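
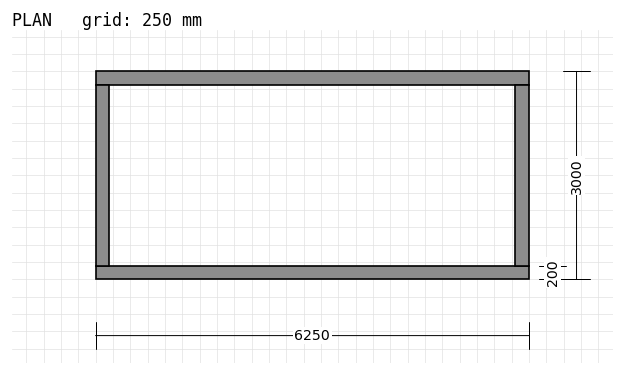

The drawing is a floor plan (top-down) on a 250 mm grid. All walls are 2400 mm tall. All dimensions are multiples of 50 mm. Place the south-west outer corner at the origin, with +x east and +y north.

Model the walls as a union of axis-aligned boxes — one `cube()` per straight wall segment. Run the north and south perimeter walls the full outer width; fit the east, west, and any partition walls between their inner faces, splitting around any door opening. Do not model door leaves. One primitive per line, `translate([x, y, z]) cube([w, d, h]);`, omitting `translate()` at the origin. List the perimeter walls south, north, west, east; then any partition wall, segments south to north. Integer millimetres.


cube([6250, 200, 2400]);
translate([0, 2800, 0]) cube([6250, 200, 2400]);
translate([0, 200, 0]) cube([200, 2600, 2400]);
translate([6050, 200, 0]) cube([200, 2600, 2400]);


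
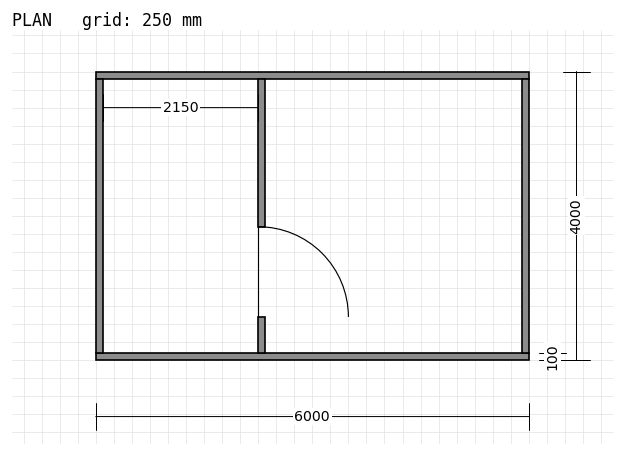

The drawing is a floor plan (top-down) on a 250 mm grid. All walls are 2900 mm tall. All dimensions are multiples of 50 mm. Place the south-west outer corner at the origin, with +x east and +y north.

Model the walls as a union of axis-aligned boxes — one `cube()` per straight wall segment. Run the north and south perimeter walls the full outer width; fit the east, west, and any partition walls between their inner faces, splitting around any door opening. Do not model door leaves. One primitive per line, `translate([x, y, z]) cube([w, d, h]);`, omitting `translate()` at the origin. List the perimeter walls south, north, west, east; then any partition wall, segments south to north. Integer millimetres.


cube([6000, 100, 2900]);
translate([0, 3900, 0]) cube([6000, 100, 2900]);
translate([0, 100, 0]) cube([100, 3800, 2900]);
translate([5900, 100, 0]) cube([100, 3800, 2900]);
translate([2250, 100, 0]) cube([100, 500, 2900]);
translate([2250, 1850, 0]) cube([100, 2050, 2900]);


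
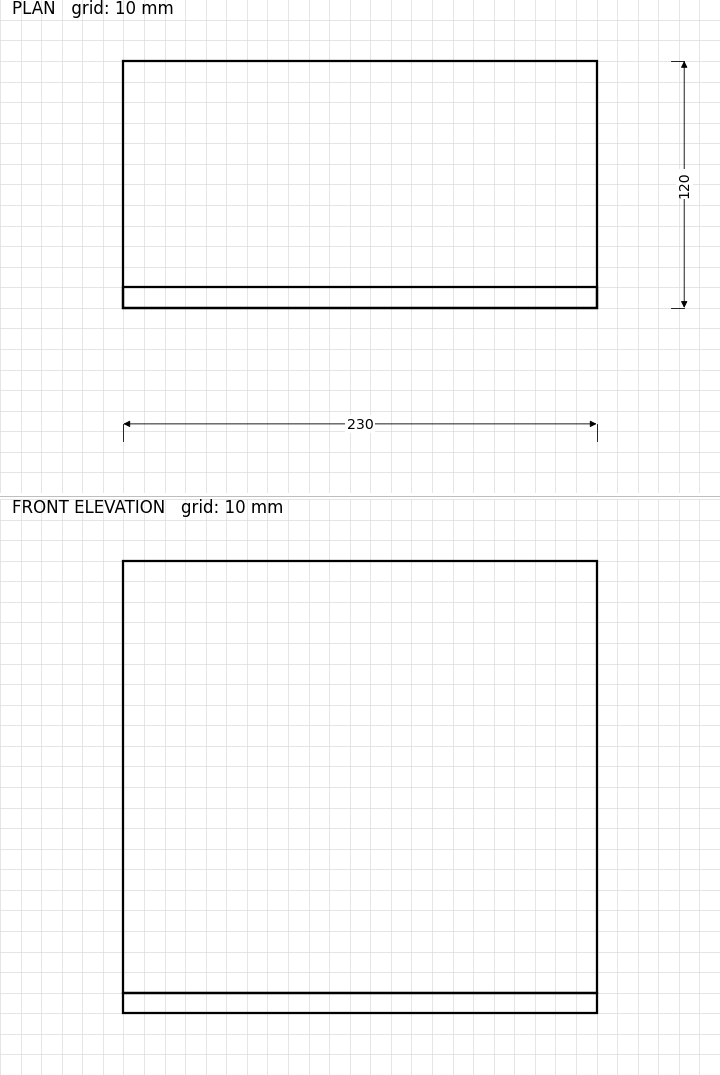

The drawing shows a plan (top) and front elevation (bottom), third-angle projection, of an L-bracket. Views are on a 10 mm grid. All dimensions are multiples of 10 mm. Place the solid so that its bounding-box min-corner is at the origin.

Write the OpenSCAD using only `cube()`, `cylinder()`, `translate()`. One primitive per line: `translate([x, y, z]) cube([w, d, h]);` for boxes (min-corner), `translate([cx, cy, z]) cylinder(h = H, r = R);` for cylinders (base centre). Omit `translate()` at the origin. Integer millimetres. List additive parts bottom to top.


cube([230, 120, 10]);
translate([0, 0, 10]) cube([230, 10, 210]);


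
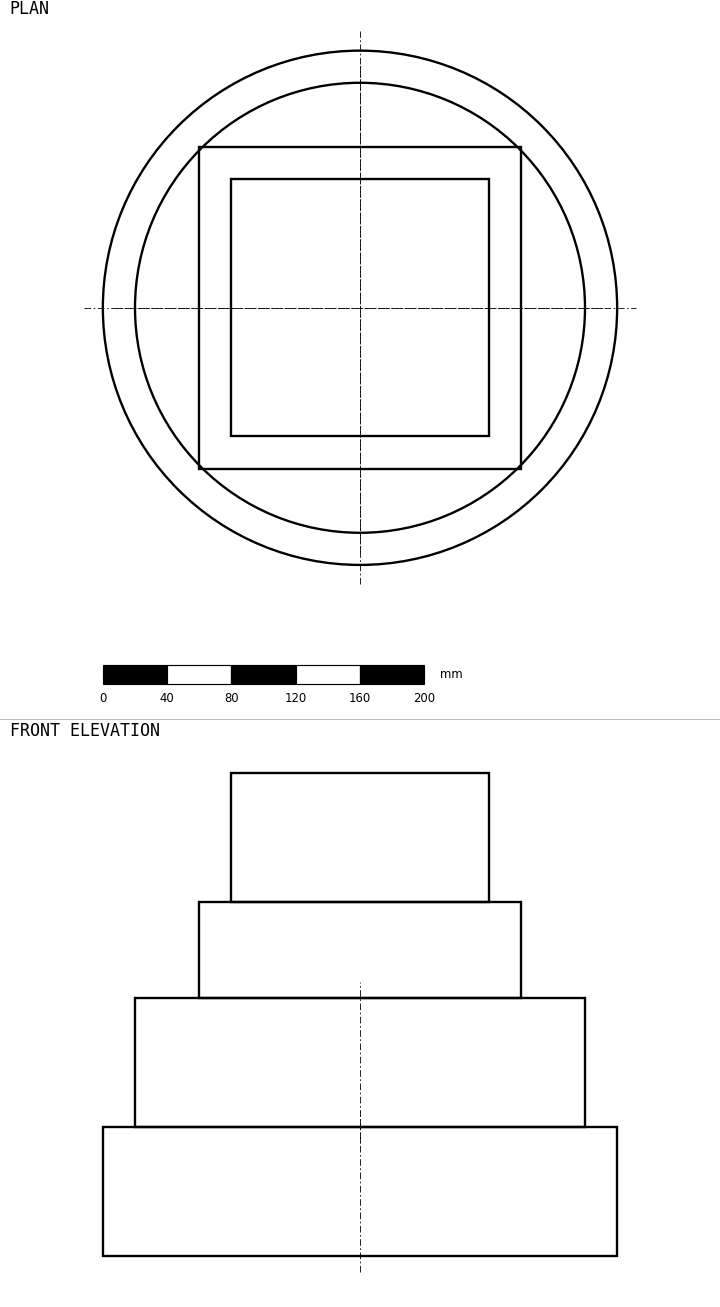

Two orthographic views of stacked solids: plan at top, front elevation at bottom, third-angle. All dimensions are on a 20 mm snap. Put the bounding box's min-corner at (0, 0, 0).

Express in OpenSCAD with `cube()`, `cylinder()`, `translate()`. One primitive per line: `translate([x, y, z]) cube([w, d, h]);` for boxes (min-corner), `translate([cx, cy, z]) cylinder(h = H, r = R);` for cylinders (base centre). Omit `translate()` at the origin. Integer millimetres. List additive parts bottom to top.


translate([160, 160, 0]) cylinder(h = 80, r = 160);
translate([160, 160, 80]) cylinder(h = 80, r = 140);
translate([60, 60, 160]) cube([200, 200, 60]);
translate([80, 80, 220]) cube([160, 160, 80]);


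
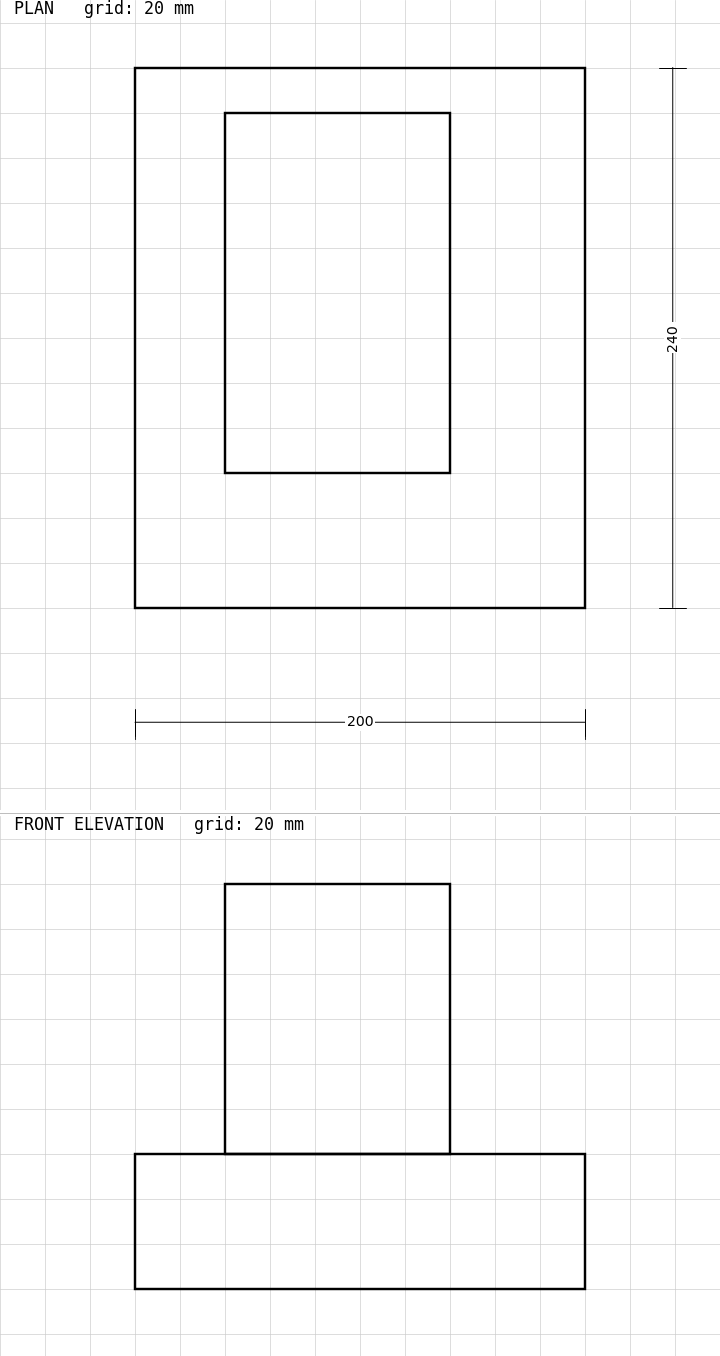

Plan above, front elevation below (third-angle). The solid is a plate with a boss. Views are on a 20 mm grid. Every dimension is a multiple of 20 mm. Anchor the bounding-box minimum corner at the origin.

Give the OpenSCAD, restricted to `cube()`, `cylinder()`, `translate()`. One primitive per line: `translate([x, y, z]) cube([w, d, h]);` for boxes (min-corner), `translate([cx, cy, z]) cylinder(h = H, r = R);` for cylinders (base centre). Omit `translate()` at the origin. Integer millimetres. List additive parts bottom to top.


cube([200, 240, 60]);
translate([40, 60, 60]) cube([100, 160, 120]);


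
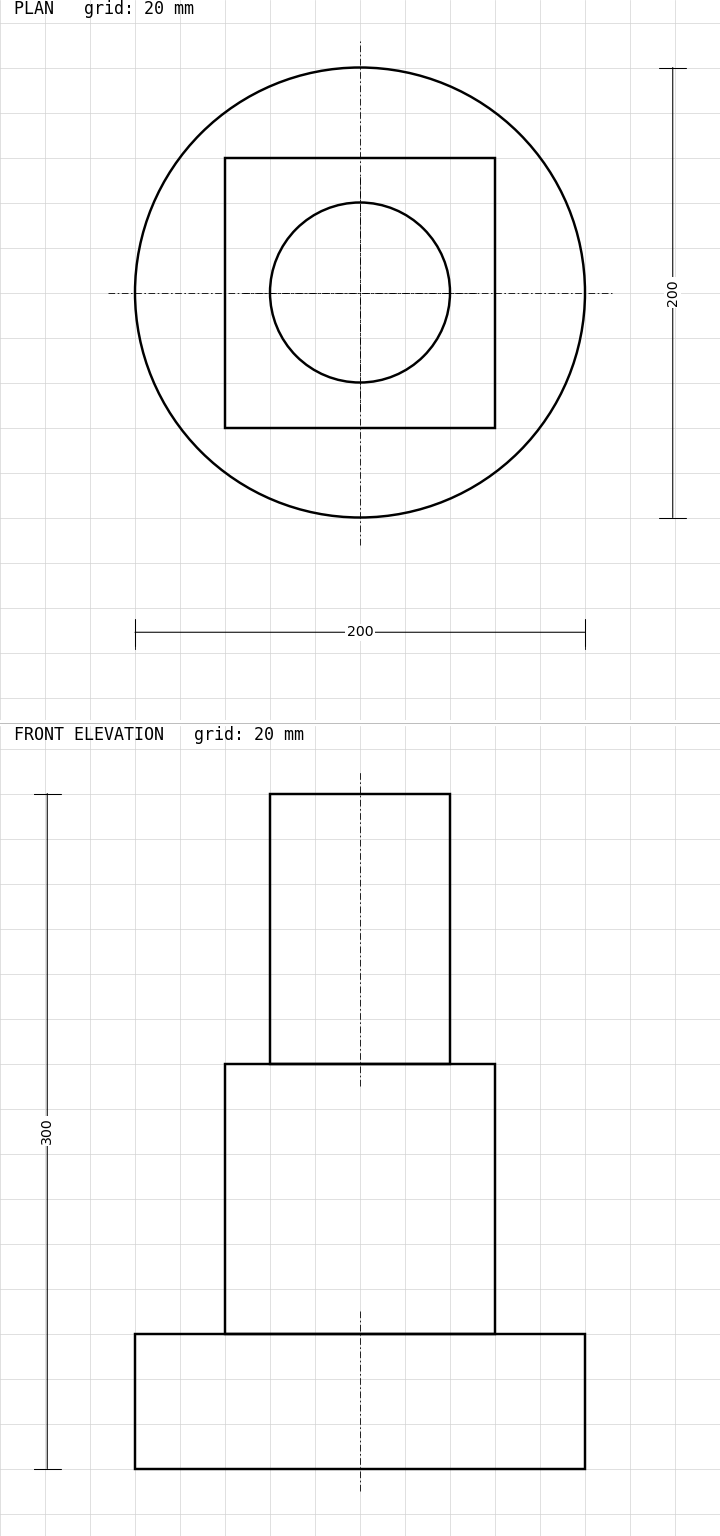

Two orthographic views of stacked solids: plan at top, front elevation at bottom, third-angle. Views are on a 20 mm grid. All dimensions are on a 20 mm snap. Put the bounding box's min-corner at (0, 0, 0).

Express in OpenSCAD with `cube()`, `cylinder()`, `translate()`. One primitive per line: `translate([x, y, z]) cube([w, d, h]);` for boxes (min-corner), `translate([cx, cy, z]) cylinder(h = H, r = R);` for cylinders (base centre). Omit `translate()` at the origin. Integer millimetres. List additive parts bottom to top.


translate([100, 100, 0]) cylinder(h = 60, r = 100);
translate([40, 40, 60]) cube([120, 120, 120]);
translate([100, 100, 180]) cylinder(h = 120, r = 40);


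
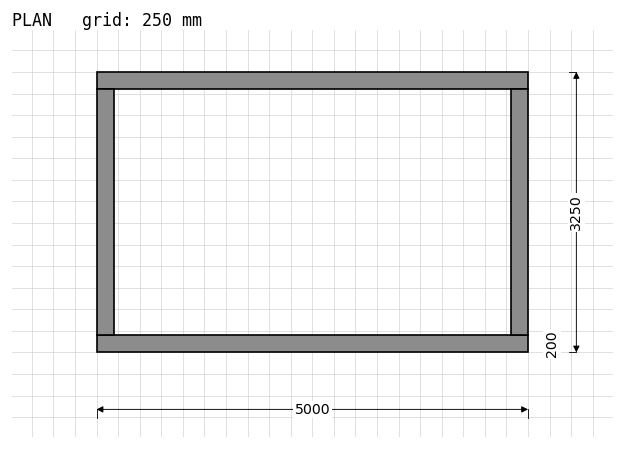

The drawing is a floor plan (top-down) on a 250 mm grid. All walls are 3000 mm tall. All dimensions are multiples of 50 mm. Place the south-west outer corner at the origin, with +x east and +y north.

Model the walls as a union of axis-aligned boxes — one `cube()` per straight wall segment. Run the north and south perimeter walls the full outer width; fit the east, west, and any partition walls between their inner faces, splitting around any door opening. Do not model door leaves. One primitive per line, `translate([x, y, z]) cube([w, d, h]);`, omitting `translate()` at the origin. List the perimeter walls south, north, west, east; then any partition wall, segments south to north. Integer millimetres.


cube([5000, 200, 3000]);
translate([0, 3050, 0]) cube([5000, 200, 3000]);
translate([0, 200, 0]) cube([200, 2850, 3000]);
translate([4800, 200, 0]) cube([200, 2850, 3000]);


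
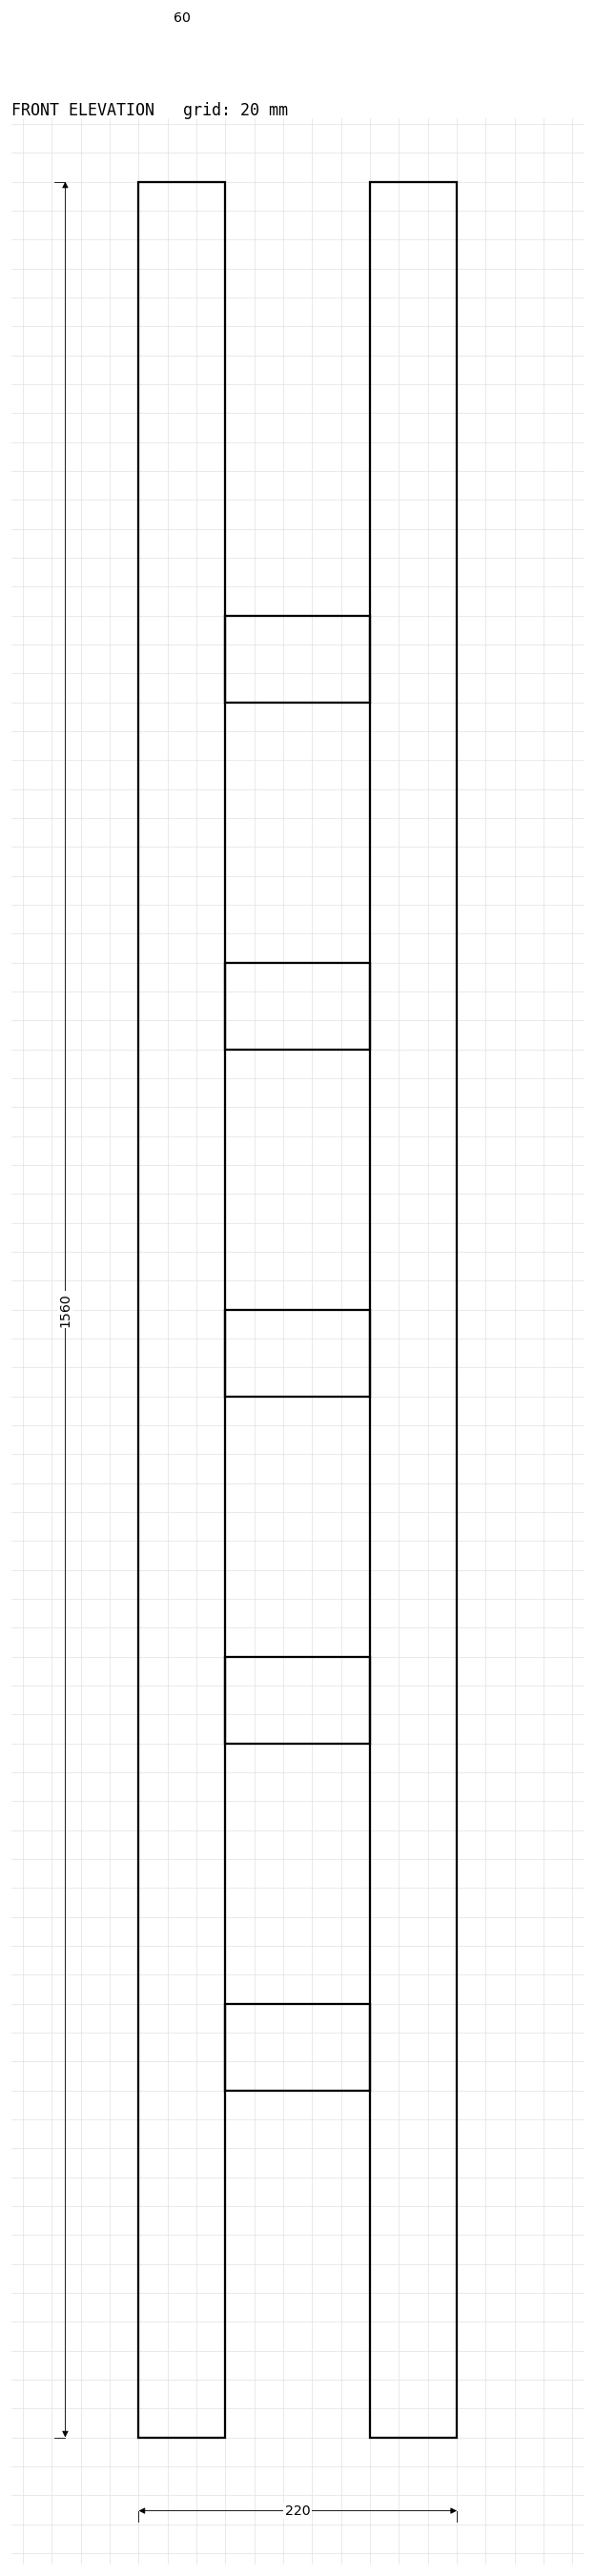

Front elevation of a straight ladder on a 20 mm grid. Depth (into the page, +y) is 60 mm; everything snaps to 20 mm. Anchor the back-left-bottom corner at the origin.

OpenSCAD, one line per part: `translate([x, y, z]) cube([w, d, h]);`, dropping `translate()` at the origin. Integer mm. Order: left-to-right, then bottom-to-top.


cube([60, 60, 1560]);
translate([60, 0, 240]) cube([100, 60, 60]);
translate([60, 0, 480]) cube([100, 60, 60]);
translate([60, 0, 720]) cube([100, 60, 60]);
translate([60, 0, 960]) cube([100, 60, 60]);
translate([60, 0, 1200]) cube([100, 60, 60]);
translate([160, 0, 0]) cube([60, 60, 1560]);


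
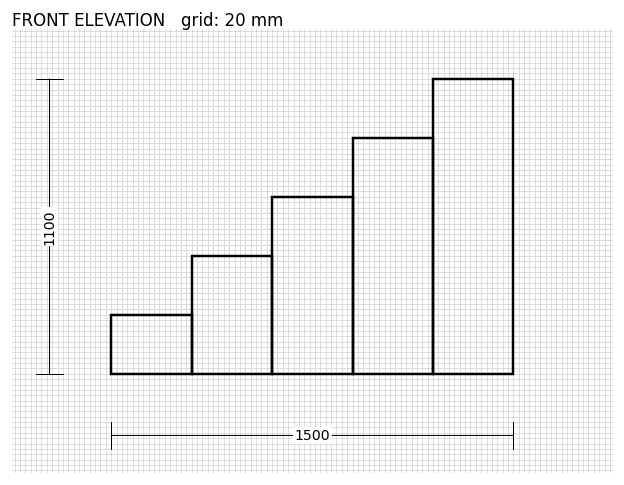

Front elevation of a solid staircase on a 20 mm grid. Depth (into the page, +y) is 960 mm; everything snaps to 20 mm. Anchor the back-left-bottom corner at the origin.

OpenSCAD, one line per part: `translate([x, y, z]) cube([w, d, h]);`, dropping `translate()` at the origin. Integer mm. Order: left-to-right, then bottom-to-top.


cube([300, 960, 220]);
translate([300, 0, 0]) cube([300, 960, 440]);
translate([600, 0, 0]) cube([300, 960, 660]);
translate([900, 0, 0]) cube([300, 960, 880]);
translate([1200, 0, 0]) cube([300, 960, 1100]);


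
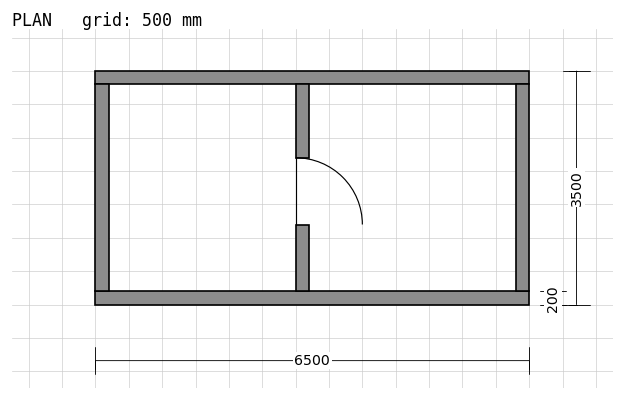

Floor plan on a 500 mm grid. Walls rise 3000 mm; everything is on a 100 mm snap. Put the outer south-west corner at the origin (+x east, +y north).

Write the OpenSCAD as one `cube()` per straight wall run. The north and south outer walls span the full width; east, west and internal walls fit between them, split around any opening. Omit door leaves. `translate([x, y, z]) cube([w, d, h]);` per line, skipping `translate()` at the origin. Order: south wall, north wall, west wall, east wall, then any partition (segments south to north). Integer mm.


cube([6500, 200, 3000]);
translate([0, 3300, 0]) cube([6500, 200, 3000]);
translate([0, 200, 0]) cube([200, 3100, 3000]);
translate([6300, 200, 0]) cube([200, 3100, 3000]);
translate([3000, 200, 0]) cube([200, 1000, 3000]);
translate([3000, 2200, 0]) cube([200, 1100, 3000]);


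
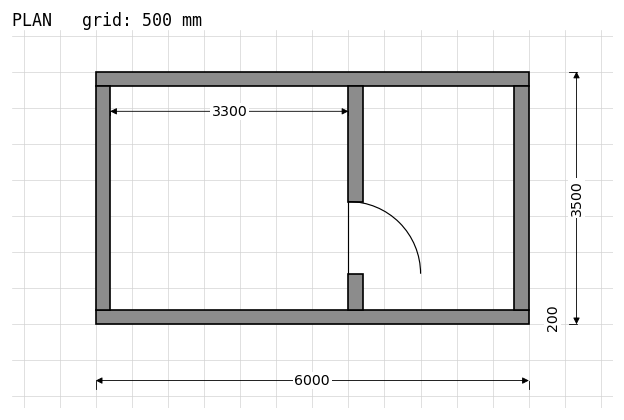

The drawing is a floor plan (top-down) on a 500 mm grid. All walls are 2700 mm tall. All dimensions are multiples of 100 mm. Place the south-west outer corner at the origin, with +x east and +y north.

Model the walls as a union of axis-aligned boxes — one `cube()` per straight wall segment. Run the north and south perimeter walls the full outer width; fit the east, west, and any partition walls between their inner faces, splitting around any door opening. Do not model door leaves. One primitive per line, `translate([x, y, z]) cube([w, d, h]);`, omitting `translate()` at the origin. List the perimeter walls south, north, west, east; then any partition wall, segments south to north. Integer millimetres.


cube([6000, 200, 2700]);
translate([0, 3300, 0]) cube([6000, 200, 2700]);
translate([0, 200, 0]) cube([200, 3100, 2700]);
translate([5800, 200, 0]) cube([200, 3100, 2700]);
translate([3500, 200, 0]) cube([200, 500, 2700]);
translate([3500, 1700, 0]) cube([200, 1600, 2700]);


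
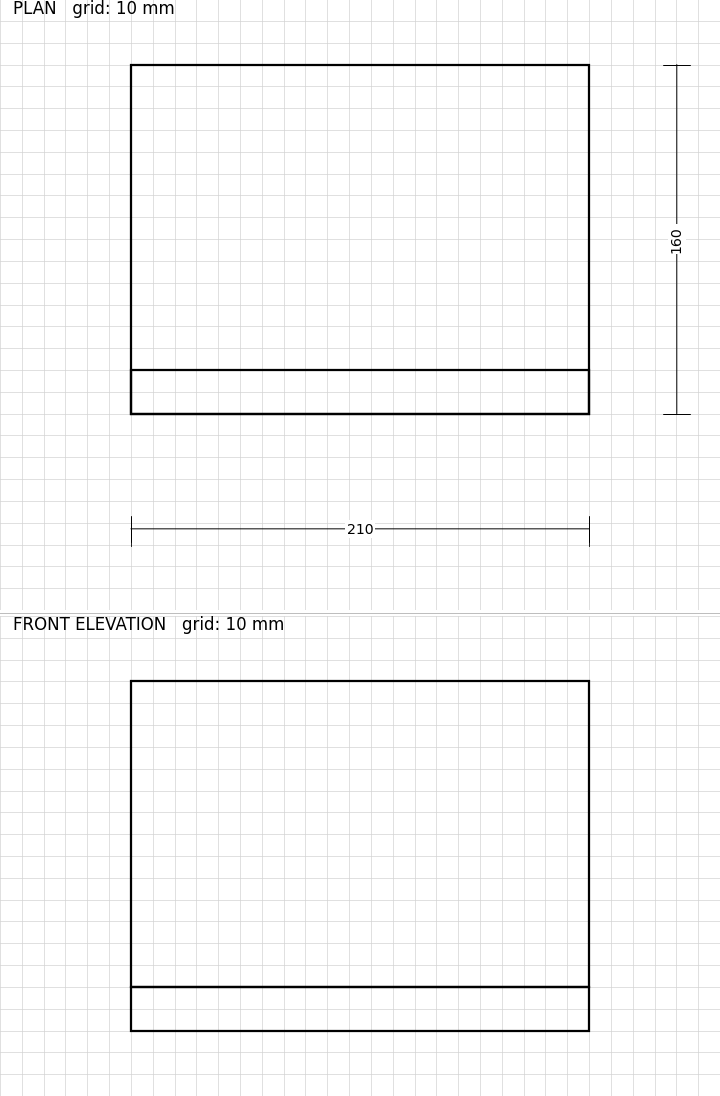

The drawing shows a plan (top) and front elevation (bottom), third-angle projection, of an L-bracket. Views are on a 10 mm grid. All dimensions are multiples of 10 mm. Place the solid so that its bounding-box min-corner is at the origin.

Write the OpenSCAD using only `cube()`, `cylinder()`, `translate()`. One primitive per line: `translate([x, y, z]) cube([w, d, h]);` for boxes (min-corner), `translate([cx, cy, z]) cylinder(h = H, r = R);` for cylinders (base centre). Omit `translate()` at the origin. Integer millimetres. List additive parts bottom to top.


cube([210, 160, 20]);
translate([0, 0, 20]) cube([210, 20, 140]);


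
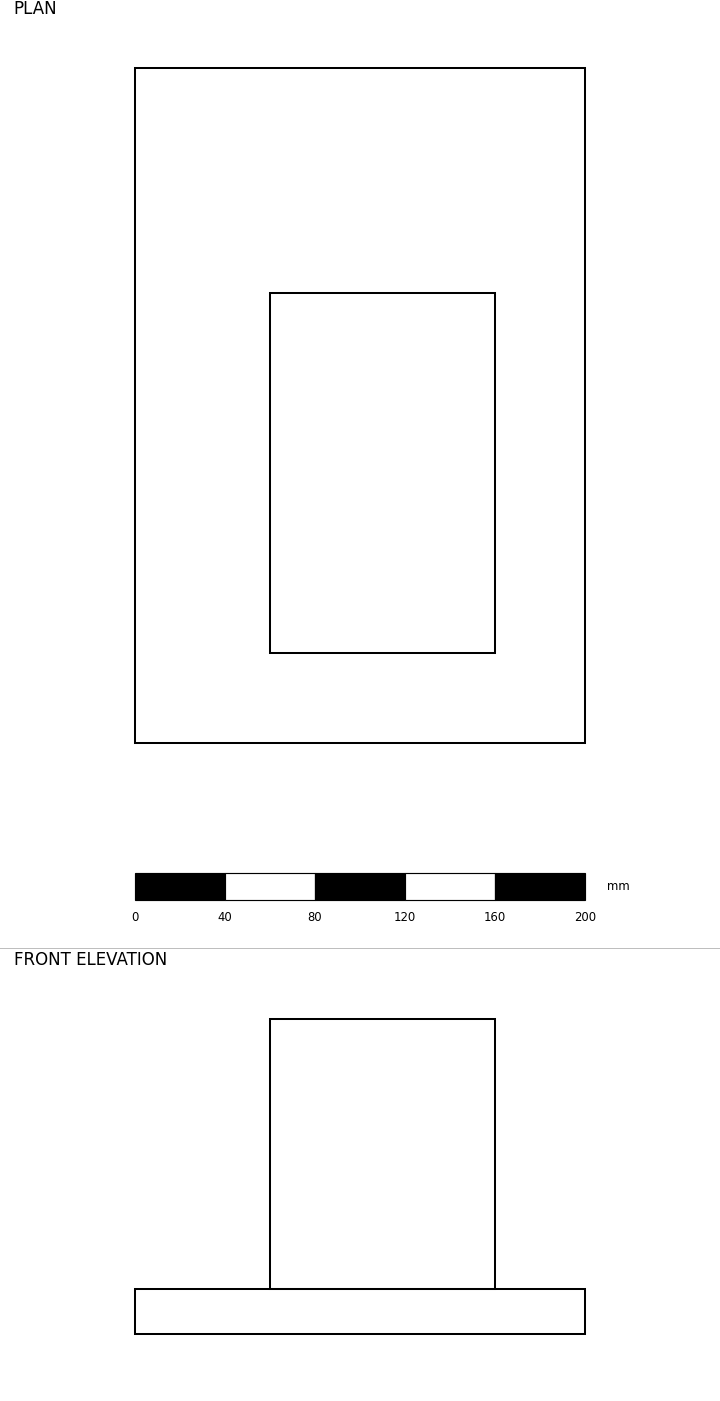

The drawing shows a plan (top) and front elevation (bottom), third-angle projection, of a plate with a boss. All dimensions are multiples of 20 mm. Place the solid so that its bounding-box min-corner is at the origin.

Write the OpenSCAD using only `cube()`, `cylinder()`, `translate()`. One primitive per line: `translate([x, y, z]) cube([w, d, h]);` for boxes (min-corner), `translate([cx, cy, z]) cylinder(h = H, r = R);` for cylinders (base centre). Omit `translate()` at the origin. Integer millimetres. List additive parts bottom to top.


cube([200, 300, 20]);
translate([60, 40, 20]) cube([100, 160, 120]);


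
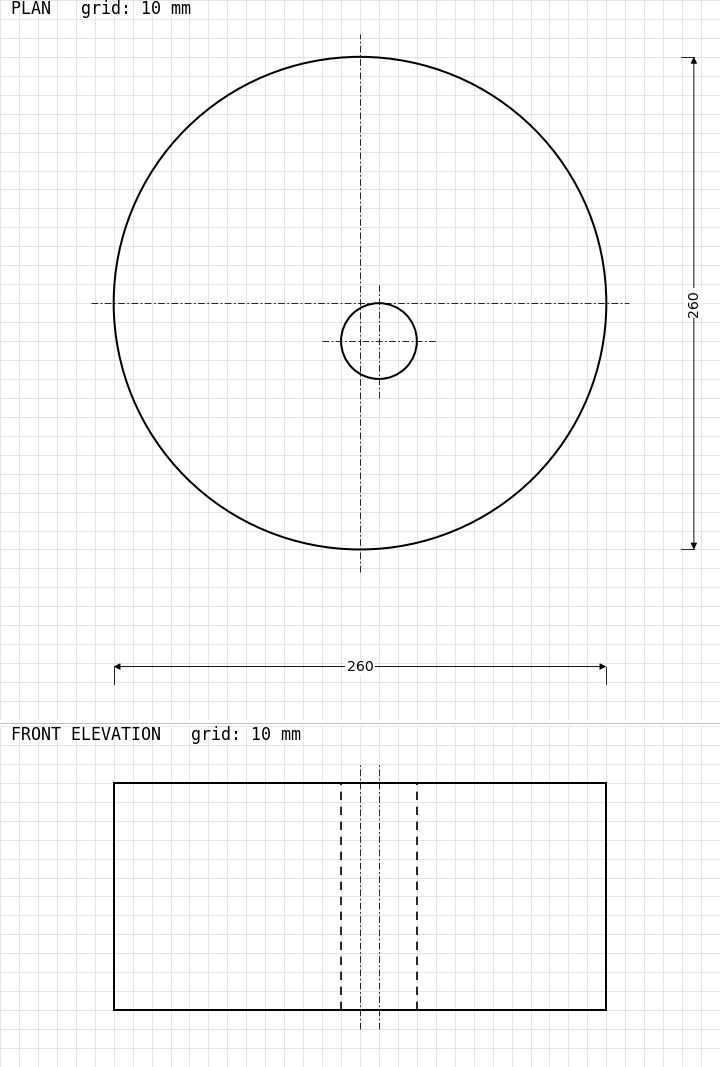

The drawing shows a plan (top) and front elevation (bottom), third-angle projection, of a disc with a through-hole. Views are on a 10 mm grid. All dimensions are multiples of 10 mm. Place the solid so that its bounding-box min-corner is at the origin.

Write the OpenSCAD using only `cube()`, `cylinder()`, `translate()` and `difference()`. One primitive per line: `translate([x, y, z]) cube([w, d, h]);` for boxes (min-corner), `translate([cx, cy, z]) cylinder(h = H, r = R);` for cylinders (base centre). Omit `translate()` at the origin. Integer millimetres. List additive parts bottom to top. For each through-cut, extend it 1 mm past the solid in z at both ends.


difference() {
  translate([130, 130, 0]) cylinder(h = 120, r = 130);
  translate([140, 110, -1]) cylinder(h = 122, r = 20);
}


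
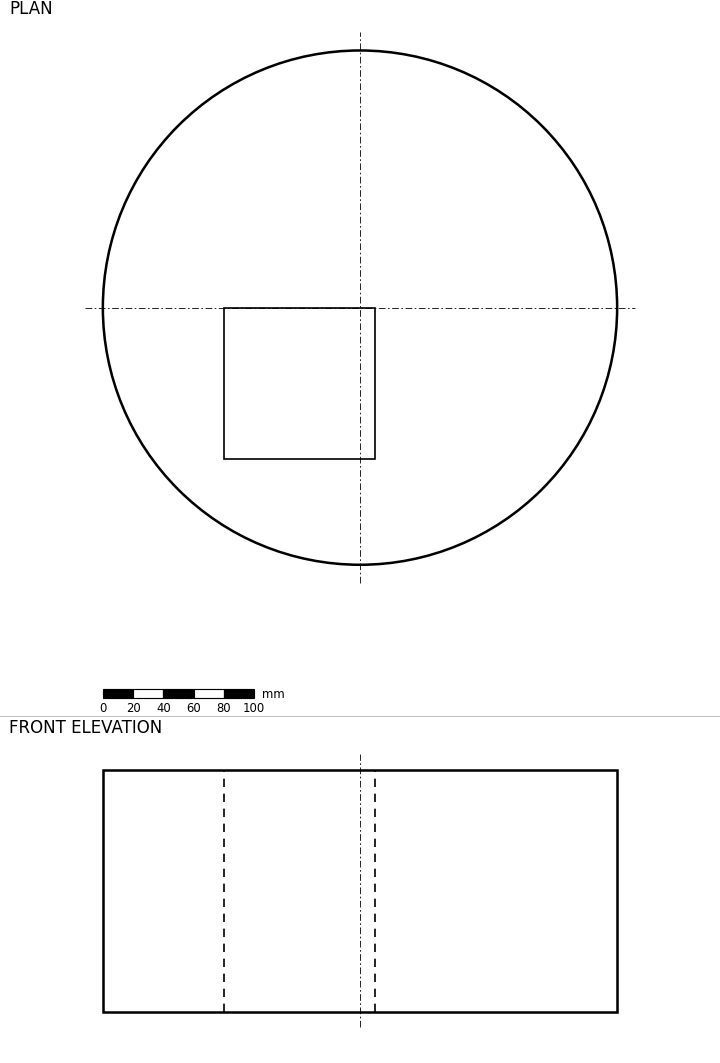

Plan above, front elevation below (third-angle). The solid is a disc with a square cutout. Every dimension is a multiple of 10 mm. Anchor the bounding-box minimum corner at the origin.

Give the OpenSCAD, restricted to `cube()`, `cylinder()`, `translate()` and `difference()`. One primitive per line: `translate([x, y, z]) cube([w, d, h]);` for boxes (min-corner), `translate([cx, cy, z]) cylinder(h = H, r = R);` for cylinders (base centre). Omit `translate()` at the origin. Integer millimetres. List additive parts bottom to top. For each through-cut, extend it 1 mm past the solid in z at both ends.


difference() {
  translate([170, 170, 0]) cylinder(h = 160, r = 170);
  translate([80, 70, -1]) cube([100, 100, 162]);
}


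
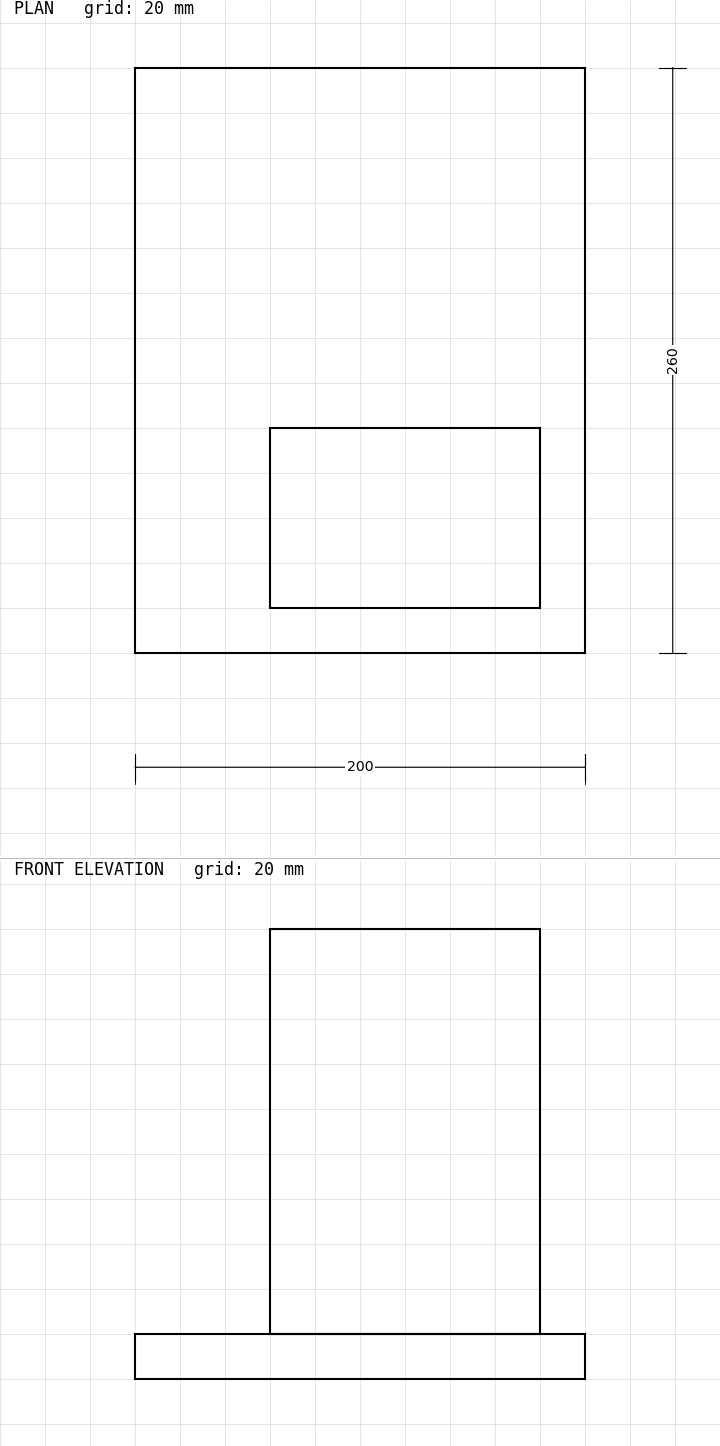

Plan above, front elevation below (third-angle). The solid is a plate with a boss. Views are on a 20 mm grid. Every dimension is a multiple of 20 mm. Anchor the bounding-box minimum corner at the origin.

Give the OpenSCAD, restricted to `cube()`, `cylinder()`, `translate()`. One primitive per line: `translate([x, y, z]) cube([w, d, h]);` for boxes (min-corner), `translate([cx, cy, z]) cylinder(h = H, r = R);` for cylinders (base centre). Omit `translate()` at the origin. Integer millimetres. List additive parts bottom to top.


cube([200, 260, 20]);
translate([60, 20, 20]) cube([120, 80, 180]);


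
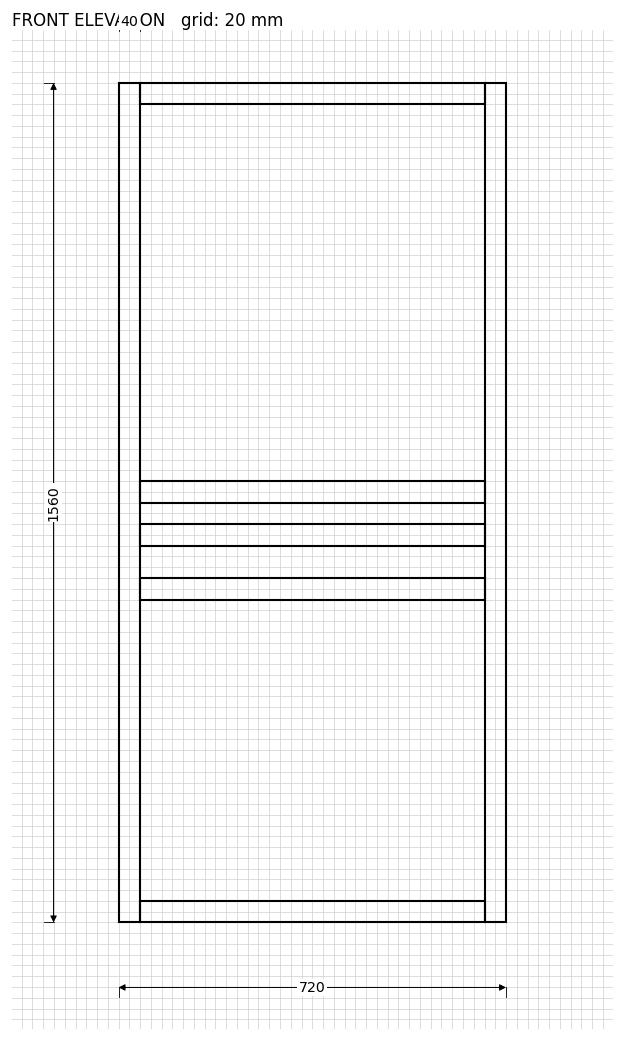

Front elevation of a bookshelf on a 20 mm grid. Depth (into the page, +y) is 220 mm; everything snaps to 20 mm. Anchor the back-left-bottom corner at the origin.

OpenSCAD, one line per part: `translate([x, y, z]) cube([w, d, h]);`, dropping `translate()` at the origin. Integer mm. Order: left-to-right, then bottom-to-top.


cube([40, 220, 1560]);
translate([40, 0, 0]) cube([640, 220, 40]);
translate([40, 0, 600]) cube([640, 220, 40]);
translate([40, 0, 700]) cube([640, 220, 40]);
translate([40, 0, 780]) cube([640, 220, 40]);
translate([40, 0, 1520]) cube([640, 220, 40]);
translate([680, 0, 0]) cube([40, 220, 1560]);


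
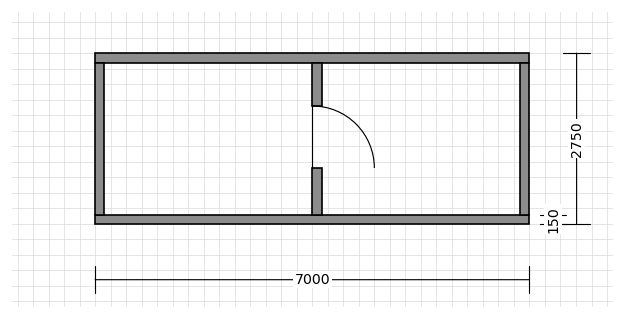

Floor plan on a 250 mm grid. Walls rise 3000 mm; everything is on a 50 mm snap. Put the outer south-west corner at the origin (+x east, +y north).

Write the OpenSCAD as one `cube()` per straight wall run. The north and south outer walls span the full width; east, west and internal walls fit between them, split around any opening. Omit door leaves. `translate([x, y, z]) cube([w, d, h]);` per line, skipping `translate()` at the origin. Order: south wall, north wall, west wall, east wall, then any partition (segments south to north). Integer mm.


cube([7000, 150, 3000]);
translate([0, 2600, 0]) cube([7000, 150, 3000]);
translate([0, 150, 0]) cube([150, 2450, 3000]);
translate([6850, 150, 0]) cube([150, 2450, 3000]);
translate([3500, 150, 0]) cube([150, 750, 3000]);
translate([3500, 1900, 0]) cube([150, 700, 3000]);


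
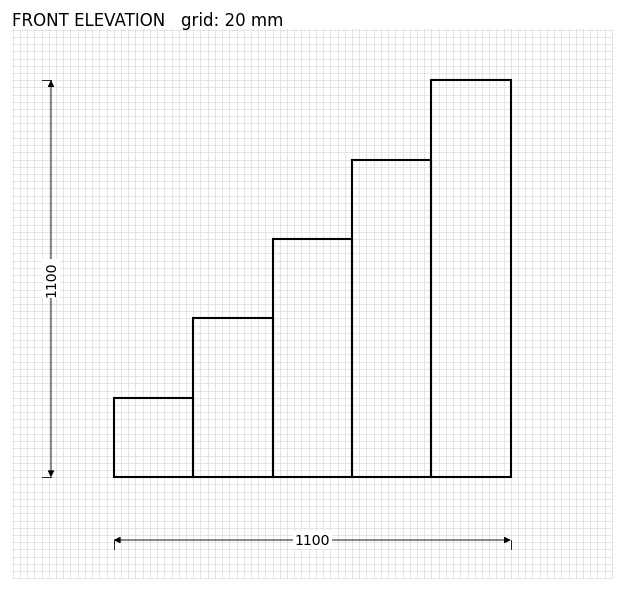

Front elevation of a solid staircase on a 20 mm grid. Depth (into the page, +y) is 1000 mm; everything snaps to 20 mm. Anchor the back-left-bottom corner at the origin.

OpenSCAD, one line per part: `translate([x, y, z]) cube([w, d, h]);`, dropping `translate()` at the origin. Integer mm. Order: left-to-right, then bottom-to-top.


cube([220, 1000, 220]);
translate([220, 0, 0]) cube([220, 1000, 440]);
translate([440, 0, 0]) cube([220, 1000, 660]);
translate([660, 0, 0]) cube([220, 1000, 880]);
translate([880, 0, 0]) cube([220, 1000, 1100]);


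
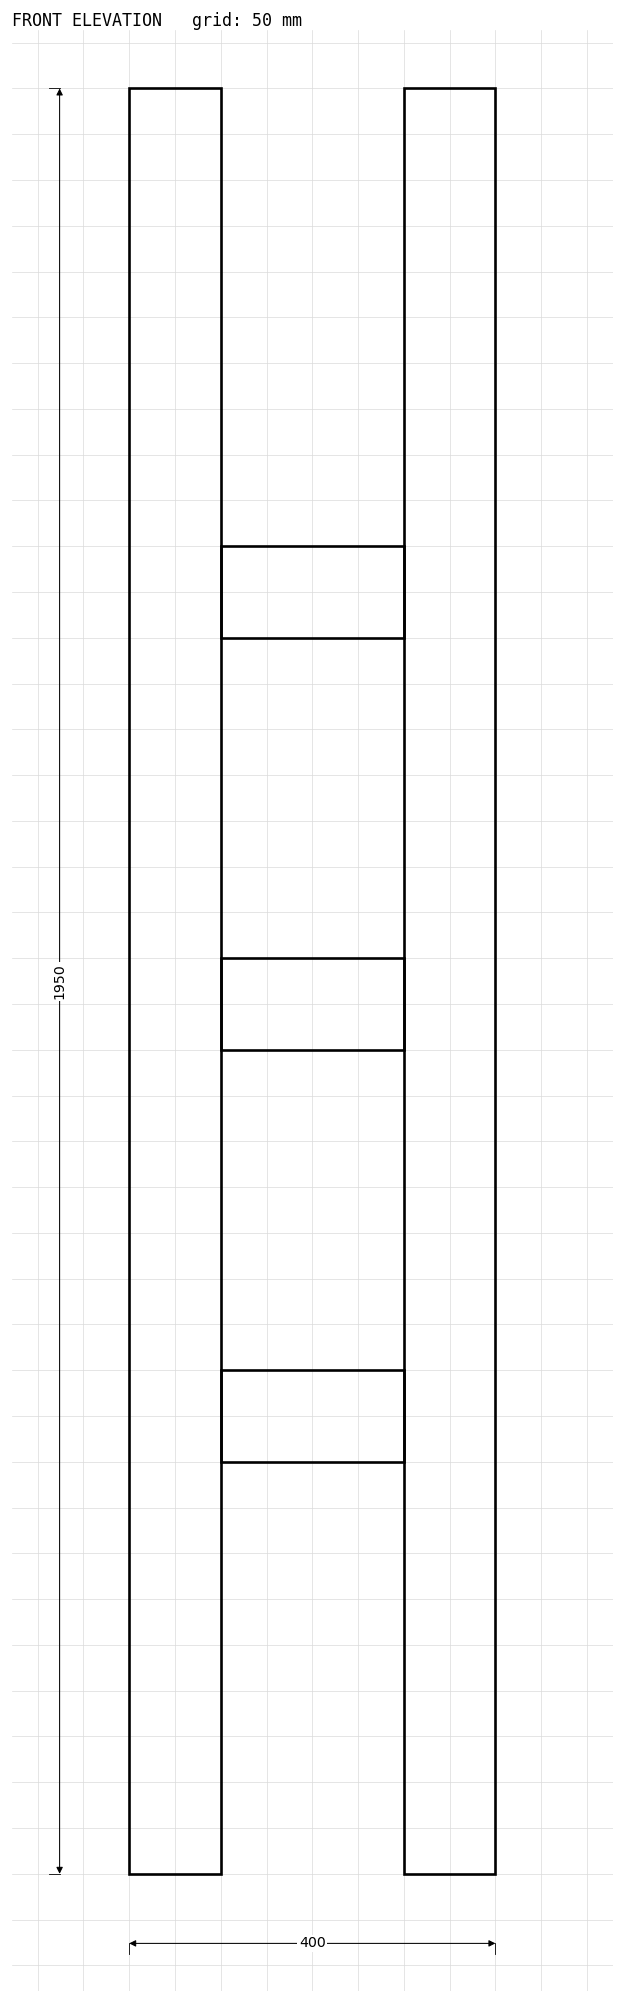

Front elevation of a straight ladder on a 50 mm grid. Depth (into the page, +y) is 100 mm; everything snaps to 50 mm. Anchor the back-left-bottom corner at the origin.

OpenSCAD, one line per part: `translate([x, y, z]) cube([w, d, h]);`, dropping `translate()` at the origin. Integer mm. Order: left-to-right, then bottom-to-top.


cube([100, 100, 1950]);
translate([100, 0, 450]) cube([200, 100, 100]);
translate([100, 0, 900]) cube([200, 100, 100]);
translate([100, 0, 1350]) cube([200, 100, 100]);
translate([300, 0, 0]) cube([100, 100, 1950]);


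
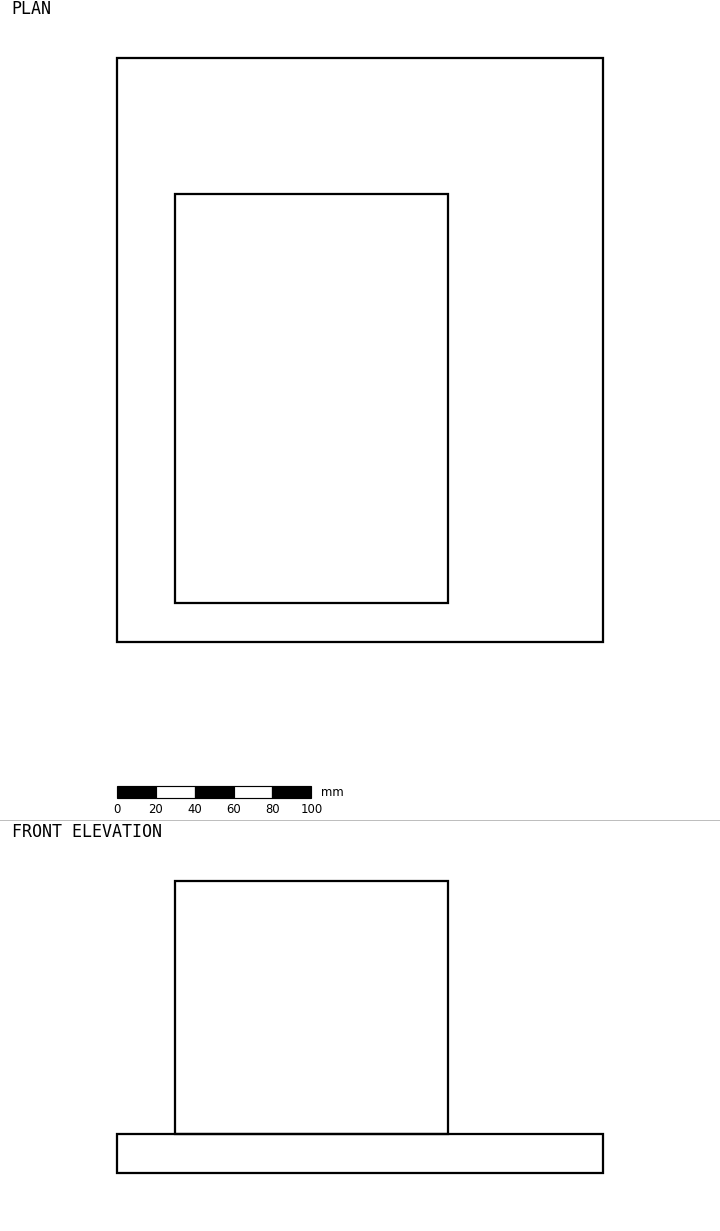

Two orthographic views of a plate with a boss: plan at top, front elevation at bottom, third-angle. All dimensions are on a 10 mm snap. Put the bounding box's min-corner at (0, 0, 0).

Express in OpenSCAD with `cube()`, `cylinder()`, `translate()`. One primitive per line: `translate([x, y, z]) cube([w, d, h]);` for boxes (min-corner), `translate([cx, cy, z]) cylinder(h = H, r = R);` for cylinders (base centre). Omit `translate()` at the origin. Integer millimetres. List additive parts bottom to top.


cube([250, 300, 20]);
translate([30, 20, 20]) cube([140, 210, 130]);


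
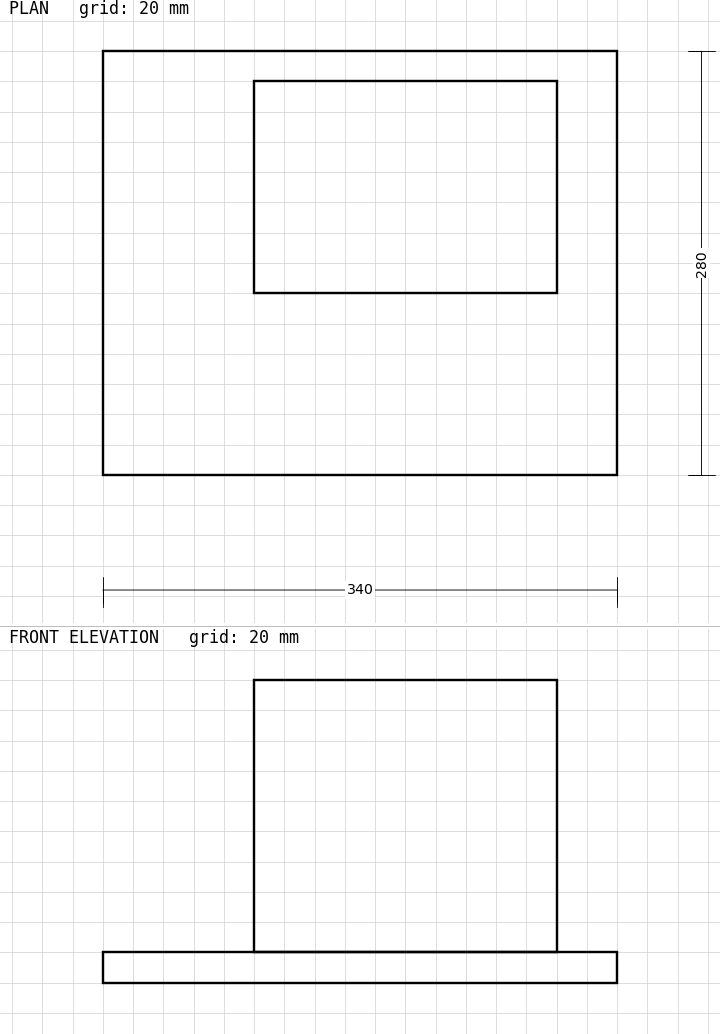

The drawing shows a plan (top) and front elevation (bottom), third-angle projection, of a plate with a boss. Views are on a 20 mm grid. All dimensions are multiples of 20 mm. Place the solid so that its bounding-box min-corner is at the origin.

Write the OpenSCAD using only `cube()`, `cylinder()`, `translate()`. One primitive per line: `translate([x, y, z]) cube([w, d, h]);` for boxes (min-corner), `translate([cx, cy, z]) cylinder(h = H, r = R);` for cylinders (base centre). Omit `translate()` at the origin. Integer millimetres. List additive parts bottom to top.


cube([340, 280, 20]);
translate([100, 120, 20]) cube([200, 140, 180]);


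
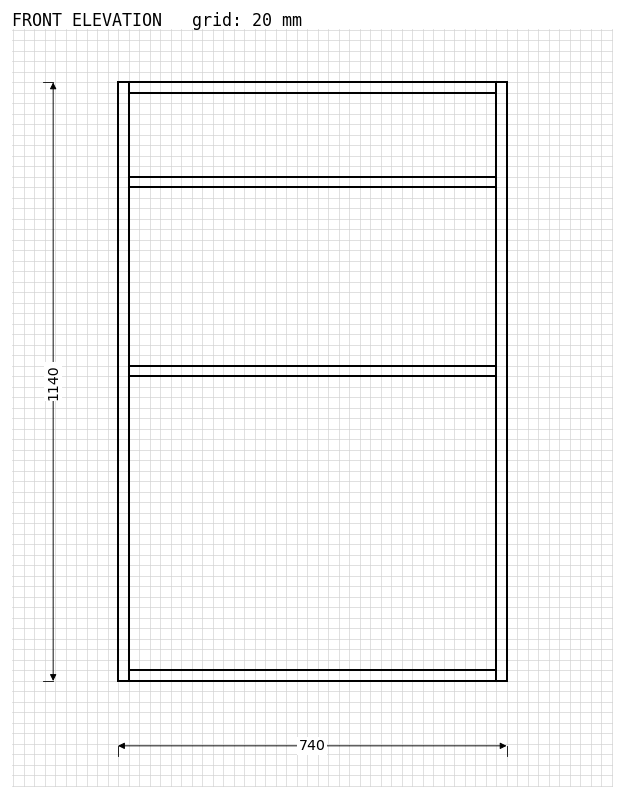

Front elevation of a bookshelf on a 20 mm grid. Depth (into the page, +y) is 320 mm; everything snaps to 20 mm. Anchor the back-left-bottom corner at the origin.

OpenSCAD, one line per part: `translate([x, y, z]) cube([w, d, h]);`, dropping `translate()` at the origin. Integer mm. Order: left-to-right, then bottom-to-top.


cube([20, 320, 1140]);
translate([20, 0, 0]) cube([700, 320, 20]);
translate([20, 0, 580]) cube([700, 320, 20]);
translate([20, 0, 940]) cube([700, 320, 20]);
translate([20, 0, 1120]) cube([700, 320, 20]);
translate([720, 0, 0]) cube([20, 320, 1140]);


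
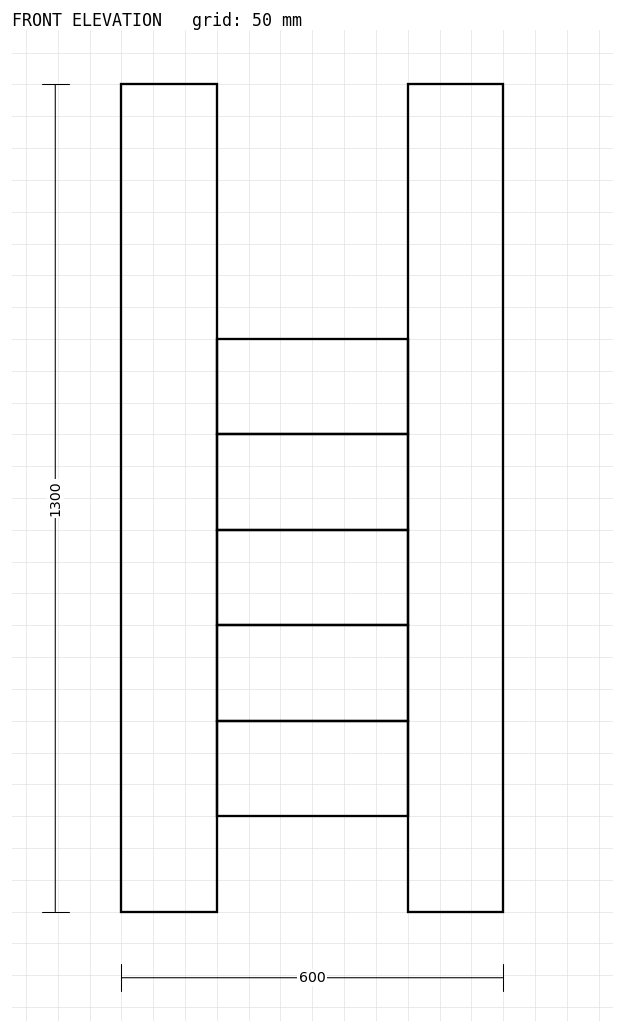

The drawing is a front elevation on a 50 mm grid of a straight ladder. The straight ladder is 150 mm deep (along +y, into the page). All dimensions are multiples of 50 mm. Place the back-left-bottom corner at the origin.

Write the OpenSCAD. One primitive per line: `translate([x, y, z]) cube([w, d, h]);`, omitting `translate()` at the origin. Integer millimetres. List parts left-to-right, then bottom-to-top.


cube([150, 150, 1300]);
translate([150, 0, 150]) cube([300, 150, 150]);
translate([150, 0, 300]) cube([300, 150, 150]);
translate([150, 0, 450]) cube([300, 150, 150]);
translate([150, 0, 600]) cube([300, 150, 150]);
translate([150, 0, 750]) cube([300, 150, 150]);
translate([450, 0, 0]) cube([150, 150, 1300]);


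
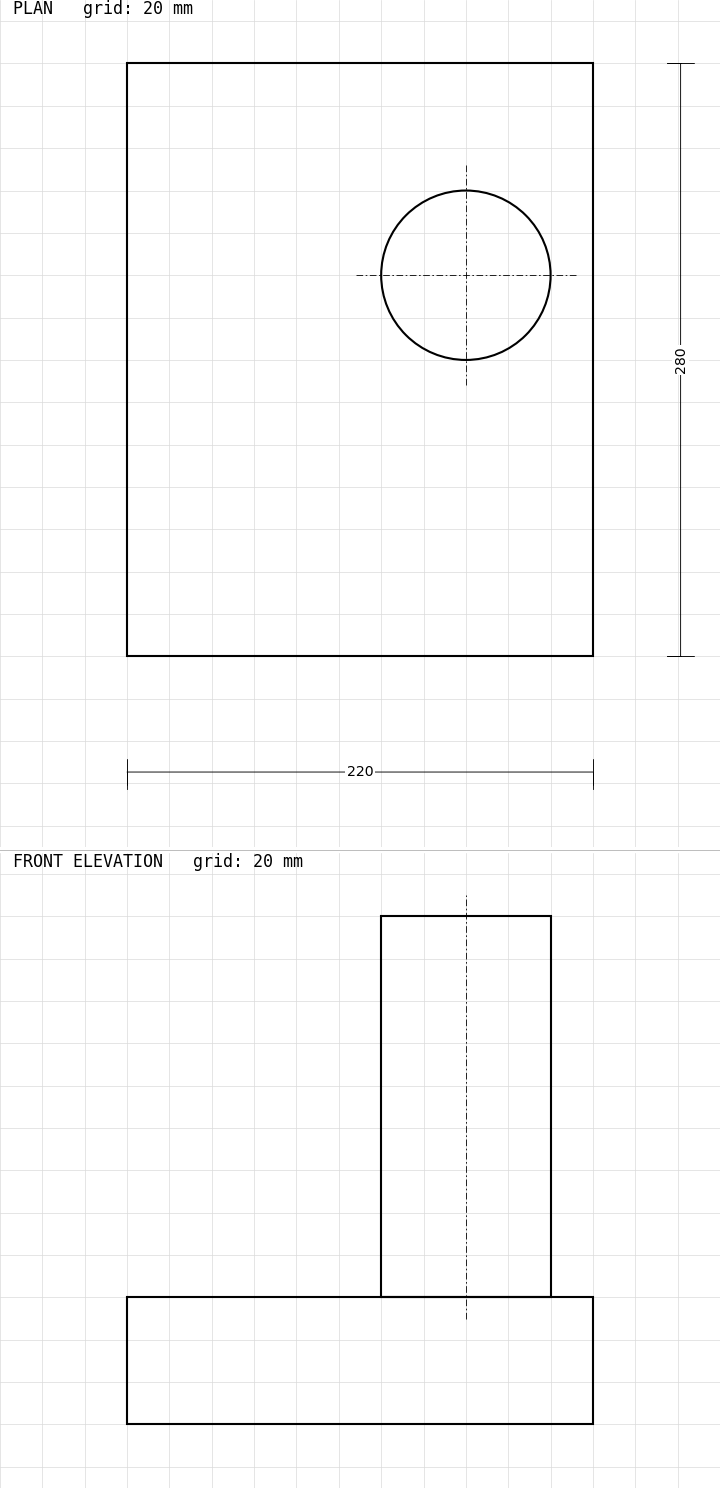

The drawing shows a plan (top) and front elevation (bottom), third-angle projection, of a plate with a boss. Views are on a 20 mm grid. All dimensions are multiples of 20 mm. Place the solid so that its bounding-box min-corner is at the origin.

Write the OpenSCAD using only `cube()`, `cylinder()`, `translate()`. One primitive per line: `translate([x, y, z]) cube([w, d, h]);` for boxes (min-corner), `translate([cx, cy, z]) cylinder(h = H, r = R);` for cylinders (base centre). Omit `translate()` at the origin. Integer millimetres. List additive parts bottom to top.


cube([220, 280, 60]);
translate([160, 180, 60]) cylinder(h = 180, r = 40);


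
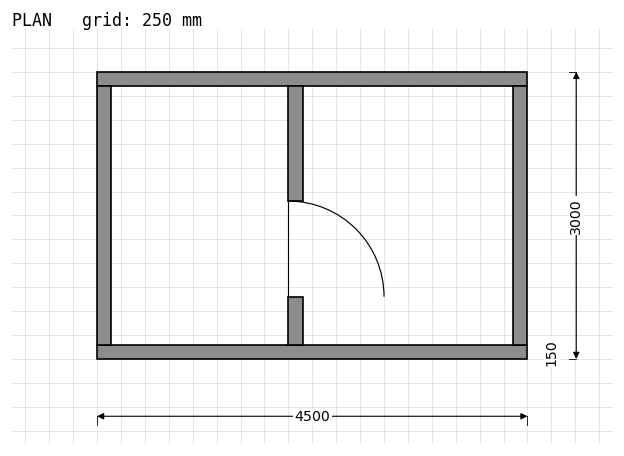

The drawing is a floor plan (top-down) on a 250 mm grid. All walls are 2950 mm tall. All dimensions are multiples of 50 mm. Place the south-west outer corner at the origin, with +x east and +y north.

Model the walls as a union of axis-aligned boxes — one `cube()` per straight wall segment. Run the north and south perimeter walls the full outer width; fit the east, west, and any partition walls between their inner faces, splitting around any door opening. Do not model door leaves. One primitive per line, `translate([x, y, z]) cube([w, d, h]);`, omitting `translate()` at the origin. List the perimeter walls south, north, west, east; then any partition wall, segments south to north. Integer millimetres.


cube([4500, 150, 2950]);
translate([0, 2850, 0]) cube([4500, 150, 2950]);
translate([0, 150, 0]) cube([150, 2700, 2950]);
translate([4350, 150, 0]) cube([150, 2700, 2950]);
translate([2000, 150, 0]) cube([150, 500, 2950]);
translate([2000, 1650, 0]) cube([150, 1200, 2950]);


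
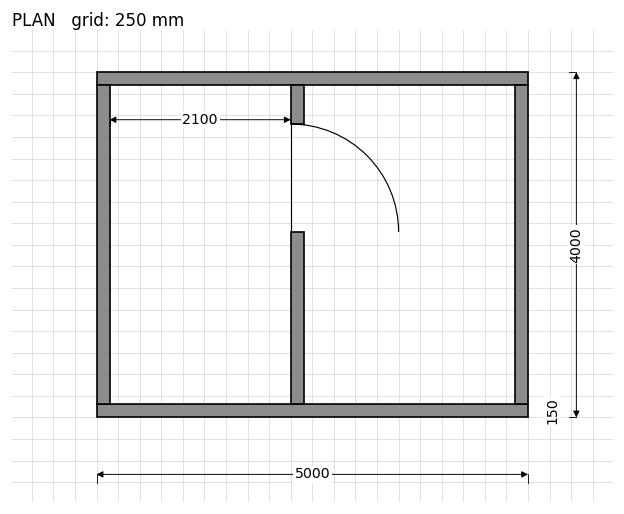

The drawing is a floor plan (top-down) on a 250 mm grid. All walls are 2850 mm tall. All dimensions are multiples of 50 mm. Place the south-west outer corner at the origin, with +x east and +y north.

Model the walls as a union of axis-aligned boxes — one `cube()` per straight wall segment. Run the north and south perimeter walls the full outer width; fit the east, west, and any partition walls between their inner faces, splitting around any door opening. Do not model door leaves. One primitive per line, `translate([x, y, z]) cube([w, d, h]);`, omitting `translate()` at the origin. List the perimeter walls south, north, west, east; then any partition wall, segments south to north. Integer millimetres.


cube([5000, 150, 2850]);
translate([0, 3850, 0]) cube([5000, 150, 2850]);
translate([0, 150, 0]) cube([150, 3700, 2850]);
translate([4850, 150, 0]) cube([150, 3700, 2850]);
translate([2250, 150, 0]) cube([150, 2000, 2850]);
translate([2250, 3400, 0]) cube([150, 450, 2850]);


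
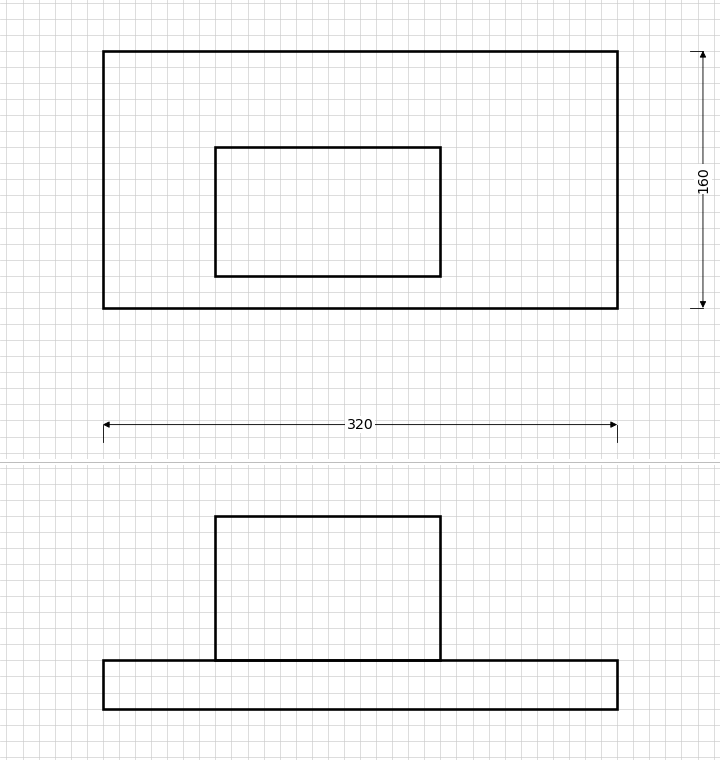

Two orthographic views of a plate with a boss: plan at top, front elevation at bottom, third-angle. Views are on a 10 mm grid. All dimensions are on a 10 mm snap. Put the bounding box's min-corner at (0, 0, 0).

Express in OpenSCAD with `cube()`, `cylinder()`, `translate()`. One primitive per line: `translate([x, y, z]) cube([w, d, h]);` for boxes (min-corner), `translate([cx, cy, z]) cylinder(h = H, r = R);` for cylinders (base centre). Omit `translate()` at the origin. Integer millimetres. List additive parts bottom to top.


cube([320, 160, 30]);
translate([70, 20, 30]) cube([140, 80, 90]);


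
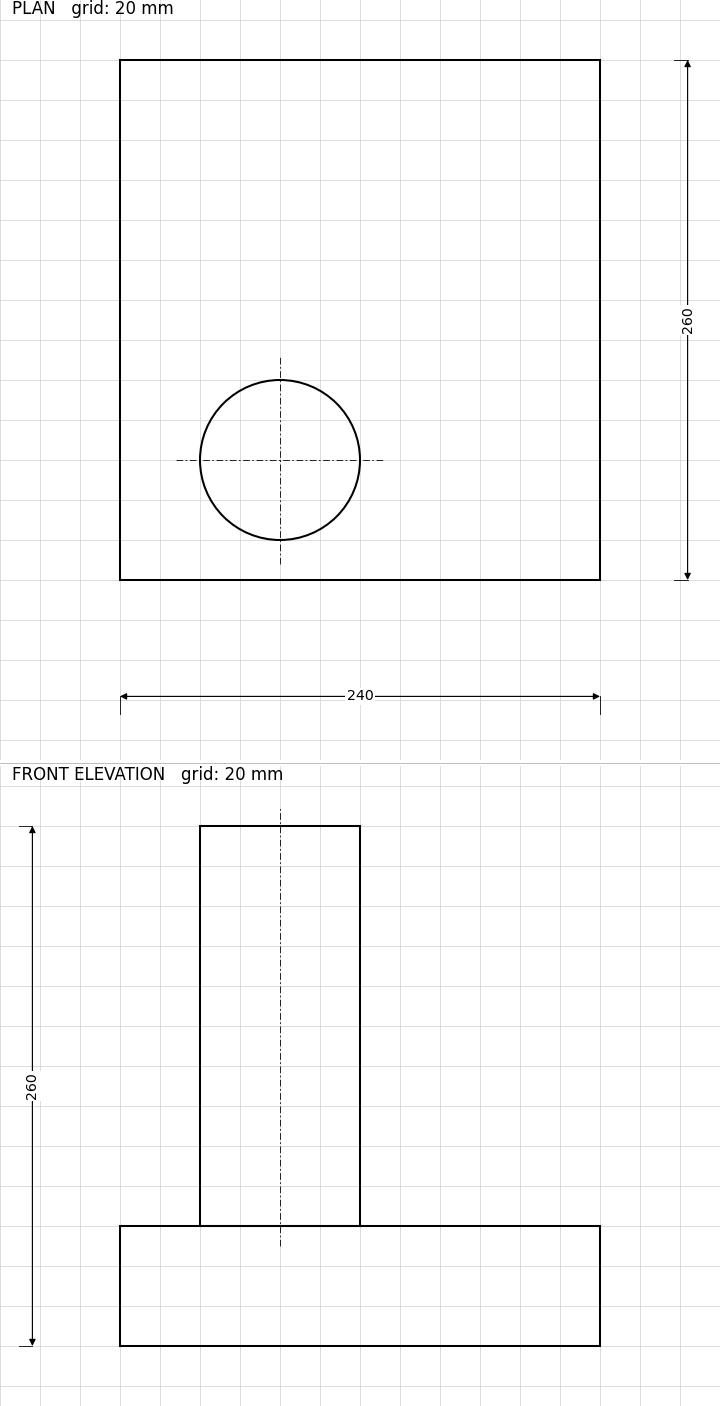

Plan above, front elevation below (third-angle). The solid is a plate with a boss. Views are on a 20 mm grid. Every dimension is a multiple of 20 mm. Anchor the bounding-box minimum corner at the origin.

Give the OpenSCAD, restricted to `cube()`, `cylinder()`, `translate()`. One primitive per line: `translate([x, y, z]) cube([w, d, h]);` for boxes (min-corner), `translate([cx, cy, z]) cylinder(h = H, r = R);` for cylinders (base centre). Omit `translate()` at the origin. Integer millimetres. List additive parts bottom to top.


cube([240, 260, 60]);
translate([80, 60, 60]) cylinder(h = 200, r = 40);


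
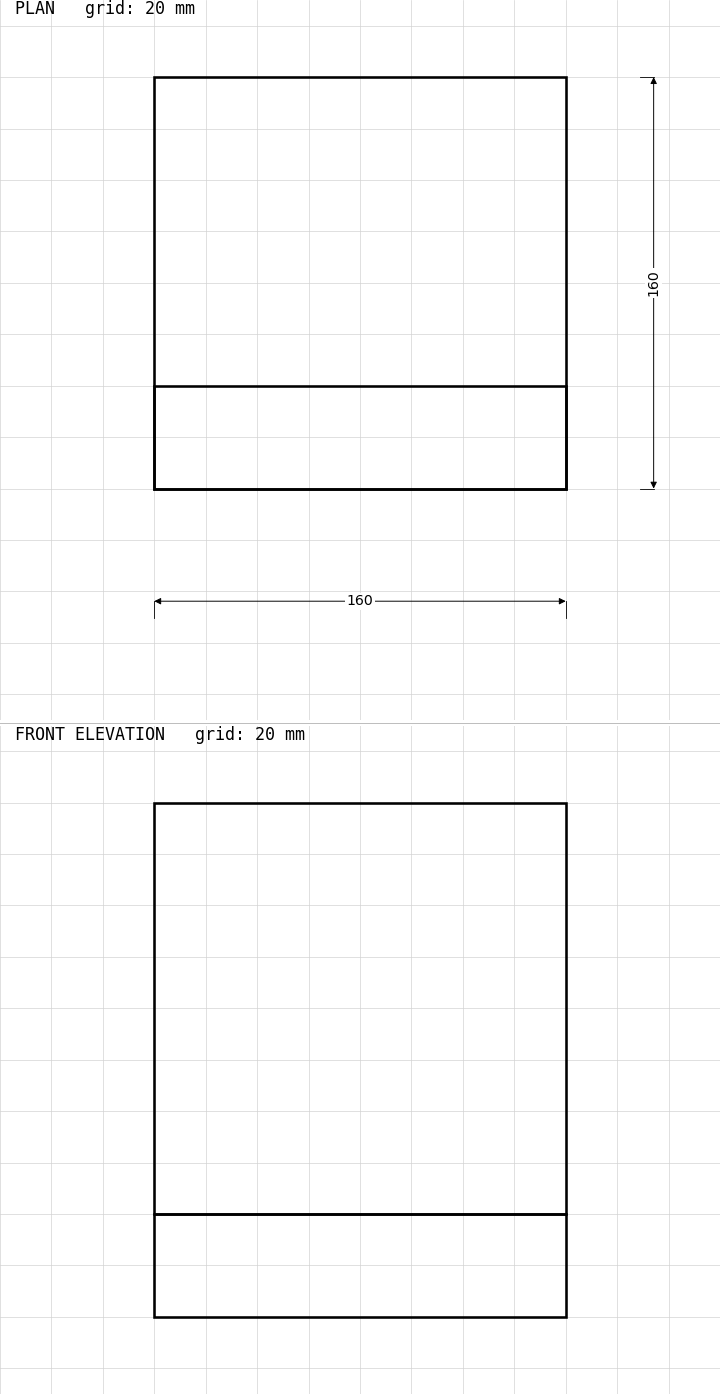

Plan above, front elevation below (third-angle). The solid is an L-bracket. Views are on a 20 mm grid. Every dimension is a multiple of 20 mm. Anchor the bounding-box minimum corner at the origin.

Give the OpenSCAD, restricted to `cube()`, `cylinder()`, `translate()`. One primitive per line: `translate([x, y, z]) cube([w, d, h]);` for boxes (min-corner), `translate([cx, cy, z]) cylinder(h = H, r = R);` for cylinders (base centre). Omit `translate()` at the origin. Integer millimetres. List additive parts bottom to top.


cube([160, 160, 40]);
translate([0, 0, 40]) cube([160, 40, 160]);


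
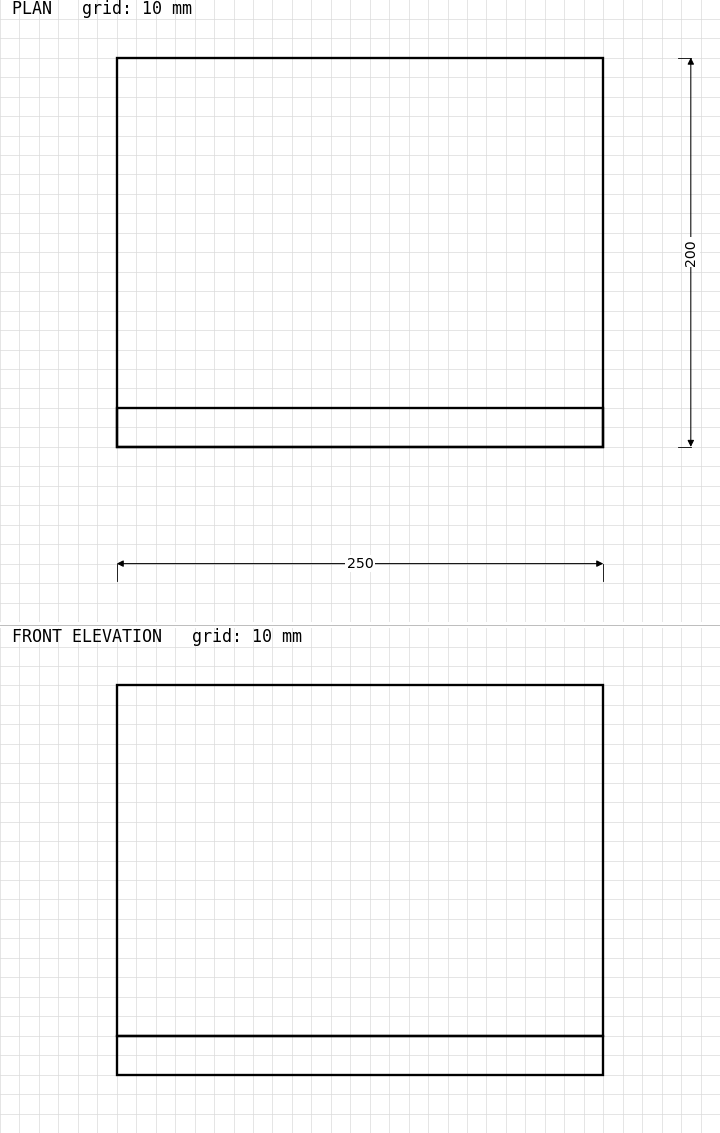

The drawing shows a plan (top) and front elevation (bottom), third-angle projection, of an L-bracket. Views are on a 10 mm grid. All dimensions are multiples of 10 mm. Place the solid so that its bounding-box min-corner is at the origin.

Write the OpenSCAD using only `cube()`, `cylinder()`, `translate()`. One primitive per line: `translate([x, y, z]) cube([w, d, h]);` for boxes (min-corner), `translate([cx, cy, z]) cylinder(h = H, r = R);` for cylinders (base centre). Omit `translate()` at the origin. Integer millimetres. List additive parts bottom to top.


cube([250, 200, 20]);
translate([0, 0, 20]) cube([250, 20, 180]);


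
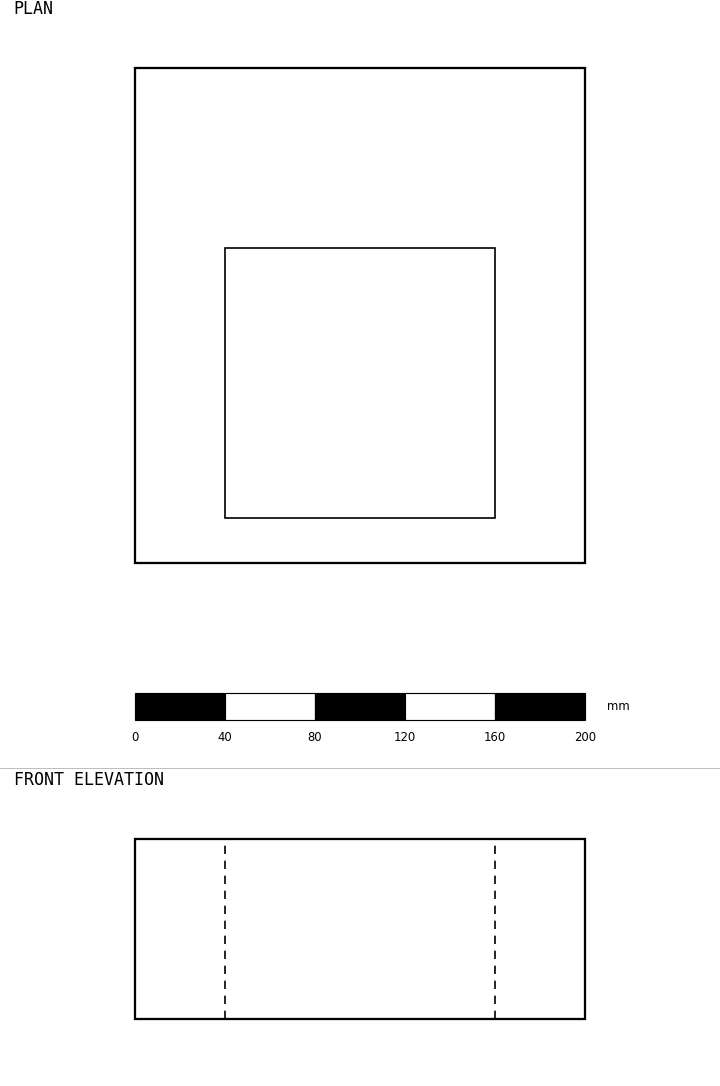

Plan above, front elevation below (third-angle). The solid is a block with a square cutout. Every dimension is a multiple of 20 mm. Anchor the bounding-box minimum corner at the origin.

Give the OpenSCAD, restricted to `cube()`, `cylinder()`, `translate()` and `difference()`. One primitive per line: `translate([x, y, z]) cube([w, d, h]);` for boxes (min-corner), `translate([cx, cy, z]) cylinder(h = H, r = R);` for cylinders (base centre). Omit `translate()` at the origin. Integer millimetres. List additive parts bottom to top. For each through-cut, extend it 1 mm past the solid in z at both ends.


difference() {
  cube([200, 220, 80]);
  translate([40, 20, -1]) cube([120, 120, 82]);
}


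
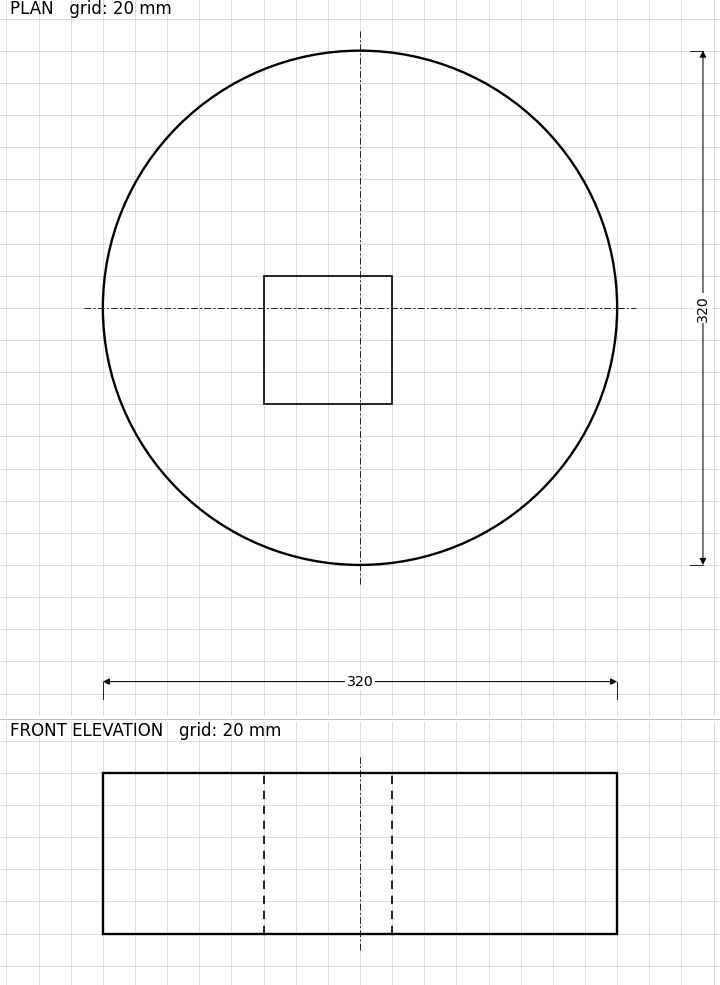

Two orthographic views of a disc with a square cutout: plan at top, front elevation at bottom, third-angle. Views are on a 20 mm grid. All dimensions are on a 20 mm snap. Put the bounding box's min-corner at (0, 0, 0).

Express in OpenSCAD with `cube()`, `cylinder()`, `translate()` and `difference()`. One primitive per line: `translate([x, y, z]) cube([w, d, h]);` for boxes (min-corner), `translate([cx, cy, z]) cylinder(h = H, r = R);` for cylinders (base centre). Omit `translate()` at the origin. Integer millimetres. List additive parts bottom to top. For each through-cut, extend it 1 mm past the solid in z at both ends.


difference() {
  translate([160, 160, 0]) cylinder(h = 100, r = 160);
  translate([100, 100, -1]) cube([80, 80, 102]);
}
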